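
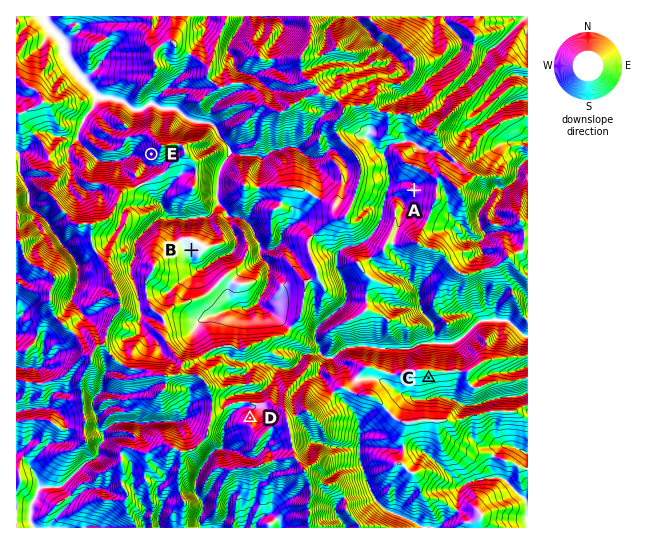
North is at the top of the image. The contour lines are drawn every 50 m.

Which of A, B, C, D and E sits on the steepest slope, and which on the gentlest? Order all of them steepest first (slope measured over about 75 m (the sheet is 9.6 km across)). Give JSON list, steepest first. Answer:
["E", "C", "D", "A", "B"]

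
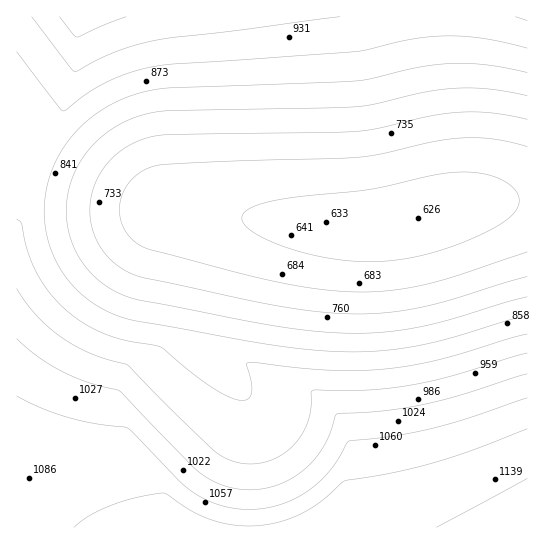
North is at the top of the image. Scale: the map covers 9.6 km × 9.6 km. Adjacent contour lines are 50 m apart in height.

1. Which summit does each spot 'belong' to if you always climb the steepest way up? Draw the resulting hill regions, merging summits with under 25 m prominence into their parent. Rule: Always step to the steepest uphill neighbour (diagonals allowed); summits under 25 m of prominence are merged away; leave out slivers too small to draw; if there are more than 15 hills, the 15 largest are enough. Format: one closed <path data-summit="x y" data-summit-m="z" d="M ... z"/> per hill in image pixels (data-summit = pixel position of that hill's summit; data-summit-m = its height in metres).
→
<path data-summit="527 527" data-summit-m="1174" d="M17 120l0 408 511-1-1-327-56 4-64 17-33 6-65-2-139-16-29-9-94-45-7-5z"/><path data-summit="75 17" data-summit-m="1027" d="M441 16l-424 0-1 103 25 32 62 32 59 25 165 19 47 0 33-6 35-9 10-7 3-7 0-32-11-87z"/><path data-summit="527 17" data-summit-m="956" d="M527 16l-86 1 3 62 11 87 0 32-6 11 30-6 49-4z"/>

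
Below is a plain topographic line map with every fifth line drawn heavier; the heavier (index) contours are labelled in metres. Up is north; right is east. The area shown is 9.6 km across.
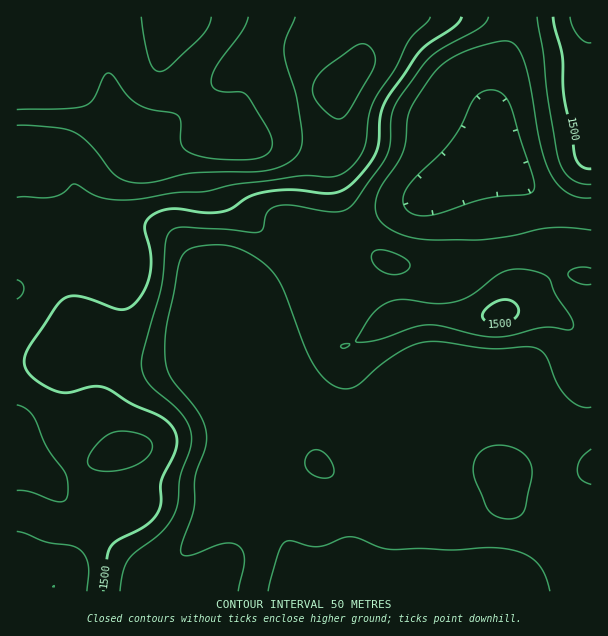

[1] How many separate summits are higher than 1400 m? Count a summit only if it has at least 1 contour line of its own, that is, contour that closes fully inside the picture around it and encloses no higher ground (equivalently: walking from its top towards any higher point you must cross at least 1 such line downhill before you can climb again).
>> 6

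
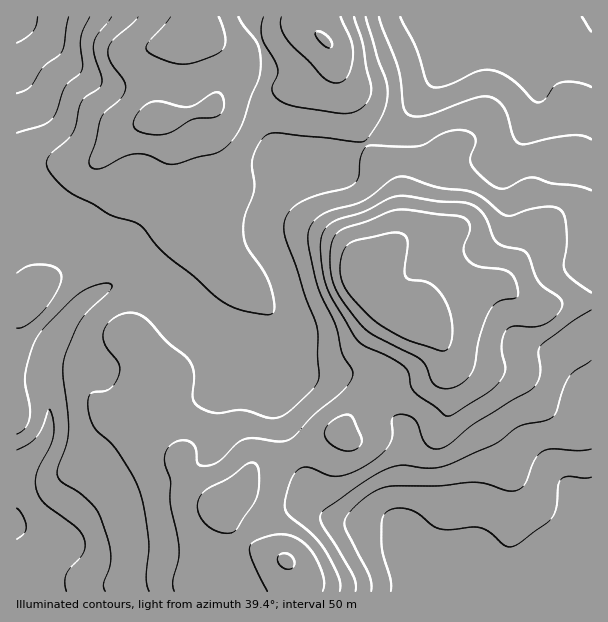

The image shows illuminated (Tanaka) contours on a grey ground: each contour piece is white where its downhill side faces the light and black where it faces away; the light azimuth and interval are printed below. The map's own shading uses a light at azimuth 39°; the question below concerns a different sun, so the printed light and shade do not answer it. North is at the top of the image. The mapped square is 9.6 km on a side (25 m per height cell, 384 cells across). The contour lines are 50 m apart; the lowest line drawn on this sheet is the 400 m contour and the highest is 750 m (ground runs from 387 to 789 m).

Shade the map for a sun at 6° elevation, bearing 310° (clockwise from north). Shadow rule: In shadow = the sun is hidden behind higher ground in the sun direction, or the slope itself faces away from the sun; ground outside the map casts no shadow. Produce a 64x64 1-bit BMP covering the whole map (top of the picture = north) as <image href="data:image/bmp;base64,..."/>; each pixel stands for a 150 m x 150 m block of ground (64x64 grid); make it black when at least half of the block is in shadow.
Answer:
<image width="64" height="64" href="data:image/bmp;base64,Qk0+AgAAAAAAAD4AAAAoAAAAQAAAAEAAAAABAAEAAAAAAAACAAATCwAAEwsAAAIAAAAAAAAA////AAAAAAAAAAAAf4AAAAAAAAA6AAAAAAAAAAAAAAAAAAAAAAAAAAAAAAAAAAAAAAAAAABAAAAAAAAAA/gAAAAAAOAP/gAAAAAB8D//AAAAAAD4P/8AAAAAAHgf/gAAAAAAEB//8AAAAAAQD//4CAAAAAAH8/h8AAAAAAfz/HjgAAAAA+H++fAAAAAAwf/w8AAAAAAA/+DwAAAAAAD/wHAAAAAAAH/AcAAAAAAAf8BgAAAAAAB/0GAAAAAAAP/4cAAAAAAA+DBwAAAAAABwAPAAAAAAAAADeAAAAAAADA98AAAAAAAPP3wAAAAAAA9/fgAAAAAADn9+AAAAAAAEP38AAAAAAAAOHwAAAAAAAAAPAAAAAAAAAAcAAAAAAAAAAAAAAAAAAAAAAAAAAAAAAAAAAAAAAAAAAAAAAAAAAAAAAAAAAAAQAAAAAAAAABAAAAAAAAAAAAAAAAAAAAAAAAAAAAAAAAAAAAAAAAAAAAAAAAAAAAAAAAAAAAAAAAAAAAAAAAAAAAAAAADwAAAAAAAAAfAAAAAAAAAB8AAAAAAAAAHwAeAAAAAAAeAD+AAAAAAAwAP8AAAAAADAA/wAAAAAAAAB/AAAAAAAAAP4AAAAAAAAD/gAAAAAAAAP8AAAAAAAAA/gAAAAAAAAD+AAAAAAAAAHwAAAAAAAAAeAAAAAAAAAD4AAAA=="/>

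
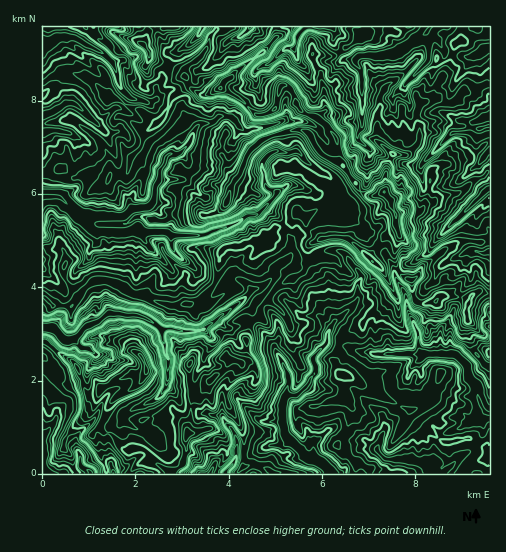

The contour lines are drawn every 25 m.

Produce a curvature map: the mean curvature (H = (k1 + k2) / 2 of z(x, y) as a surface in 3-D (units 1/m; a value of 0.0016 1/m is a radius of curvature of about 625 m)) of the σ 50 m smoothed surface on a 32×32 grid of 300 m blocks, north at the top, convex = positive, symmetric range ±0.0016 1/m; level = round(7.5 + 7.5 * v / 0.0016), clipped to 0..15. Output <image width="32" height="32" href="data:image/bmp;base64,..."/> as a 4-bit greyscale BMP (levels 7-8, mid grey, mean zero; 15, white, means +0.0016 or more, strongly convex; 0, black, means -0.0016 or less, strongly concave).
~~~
<image width="32" height="32" href="data:image/bmp;base64,Qk12AgAAAAAAAHYAAAAoAAAAIAAAACAAAAABAAQAAAAAAAACAAATCwAAEwsAABAAAAAAAAAAAAAAABEREQAiIiIAMzMzAERERABVVVUAZmZmAHd3dwCIiIgAmZmZAKqqqgC7u7sAzMzMAN3d3QDu7u4A////AHaDtKmrd2Hauqg2vIh1dqhfKImpVMVVpIhFq4RkZ3dpXF+JlmbYh7iClJpnXHiJuDa1pniHu8HWg6pHmUqGhld0WpRXqYNPKHTah5domIaWd0x7hBepdmpySJpomImIZnepuas2mplOdLSZmIZomVaD9GhvRuOIvXHwmomsWewcbpEGzSnVvKYnkchjIlIgiPAc+7oPqzjWOagpiXp8dpsIgIm1ABCYlnybKbhtC1fp1sYQAbu8QqpbVnR5fQmy1cfIa924qag5pJV4Rmya59iGi6x5V1eYZYqHaEbC4nlZXCqXeaeCtYlYmFwn9ZtYiIuzmIdkV8Z5dXiTf0gmtEashXeU87rOuqaMmcV91H2bvFWIRDRTAKq3Z3dlX2YVh8Y1NHu5n/kAeah3aX9ok2lUiotVVoOPnBynh0q6Sbk2d2q3a0pqjIYxR4Tl+KVW1JmHmJsbdVnB67Y7g9VKmDx5aIWpNXel8XdXzJKZkMqii1aKaZc4o79HLWoVxZkLelN7RYqIZpsQjtbaGniKlGlso3p5tnYjb5Btpjt4dnRjozi5Y2hZR/PF4bZHmXqbiIh4o5tnqvl0z3O4KNGolamambNsSpWPc5lIe1udCcaIaIlTP2a5JukMHHQWROOIR1hyZs5EHlVrwE5MqHRWa5SFequ7rbHJJb0HVrp6hYiK"/>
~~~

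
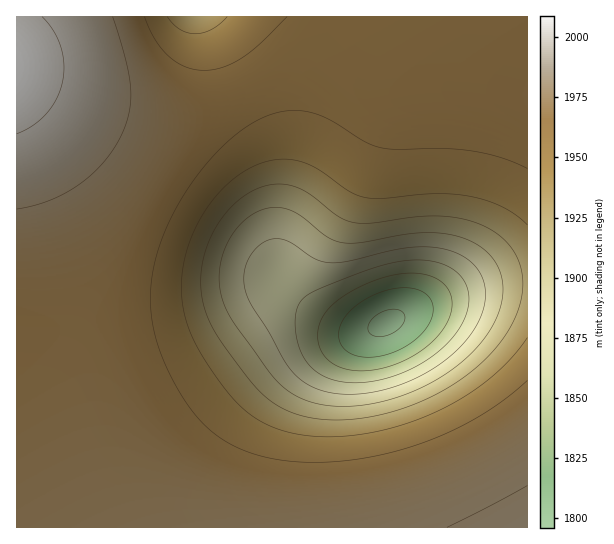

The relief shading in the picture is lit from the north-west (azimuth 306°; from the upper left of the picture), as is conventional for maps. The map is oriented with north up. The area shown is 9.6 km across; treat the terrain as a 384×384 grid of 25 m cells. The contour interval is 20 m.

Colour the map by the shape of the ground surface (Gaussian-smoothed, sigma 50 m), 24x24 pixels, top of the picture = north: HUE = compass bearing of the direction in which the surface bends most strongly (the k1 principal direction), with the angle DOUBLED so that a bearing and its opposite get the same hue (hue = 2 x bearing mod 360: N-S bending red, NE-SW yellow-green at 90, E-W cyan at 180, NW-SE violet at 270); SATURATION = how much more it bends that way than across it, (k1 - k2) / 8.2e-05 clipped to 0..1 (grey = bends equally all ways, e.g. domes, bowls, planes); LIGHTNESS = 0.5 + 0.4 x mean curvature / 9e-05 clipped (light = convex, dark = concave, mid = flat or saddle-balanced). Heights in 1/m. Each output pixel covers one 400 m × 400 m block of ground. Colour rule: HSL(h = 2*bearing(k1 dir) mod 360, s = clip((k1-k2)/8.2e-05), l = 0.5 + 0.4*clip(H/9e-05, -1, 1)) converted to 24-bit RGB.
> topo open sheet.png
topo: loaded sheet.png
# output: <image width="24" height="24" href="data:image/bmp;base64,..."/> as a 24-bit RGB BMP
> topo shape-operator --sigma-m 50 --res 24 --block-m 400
<image width="24" height="24" href="data:image/bmp;base64,Qk32BgAAAAAAADYAAAAoAAAAGAAAABgAAAABABgAAAAAAMAGAAATCwAAEwsAAAAAAAAAAAAAf4B/f4B/f4B/f4CAf4GAfoKBfYODfIWFe4WIeoSLeIKNd3+QdnuSdniTd3aTenaTfXeRgHiPgnmNg3qKg3uIg3yGg32Egn6Df4B/f4B/f4B/f4F/foJ/fYSAe4aCeYqHd46OdI2UcYqZb4OfbXujbHKmbmyndW2mfG6jgXCfhXKbh3SWiHeRiHmNh3uJhXyGgIB/f4B/f4B/f4F+fYN+e4Z+eYqAdZCFcJePa5+fZ5yoY5GxYIK5XnG/Xl/Cbl/CfGG/hmS5jWeykWuqk2+hknOakHaTjXmNgIB/gIB/gIF/f4J+foR8eol6dY95b5d9aKGHYK2YWLiyUrHETprPTHzYTV3eXk/helLfj1XanVnRpF7FpmS5pWmsoG+hmHOWgIB/gIB/gIF+gIN9gIZ7fIx4dJRyap9yYat5VbmGSMabPNO+M87fMaLoNW7vOzz1bkD3lkb2sUvvwFDkxVbVw13FtWWvp2udgIB/gIF+gYF+gYR9goh6f5B2dptvZ6hqXbRwUr91Qct6KtmGF+OmD+jdDq3uGljyQif3jzH+wzr/4kH67kju3lDOy1m0uWKggIF+gIF+gYJ9g4R8hIp5gpV0d6RsZLJmXrpxWb11T79oNMlNGcpDCMJUBrV6E6etJVWzZCXSxiXv/C32+zfY8EG930ynzFeWgIF9gIF9gYJ8g4V7ho53hZ1weLBmXb9dWcJ0YLaCaqRxgqtUbbQsLKYLAIMGAGscEWI2MmRfhz97zCWI8SCH9S2C6jx82Up2gYJ7gIJ7gYN7hId6ipF1jaZrgb9dXc5QSslkWK6Eco2DrlhPyWwktaULR3wADT8AAjMABzEDMU4Ve10juD0c6SET7Com4Dw7gYN5gIN5gIR5hIh4jpVym69ml81UcdtCNsw5TplsfWB8sDZd8gIV6C4Ar28AQl4ADTMABzMADDMAK1QBfYsIvpQM4IQS4ngngYV2f4V2f4V3g4l2kpZxrLViutdOnuQ4WMExSX1SZVFdizVZ4AND/wYk+BMArVIIOVURBDIBATMACkAAKnAAaaYAtMwI3M4YgYdzfod0fYd0gIl1k5VwtbBi3NZN3Oo2i7gzSWhMXkNcaz5WoSJm/wNL/ytL/xItlDpCLWFFC2EtAGgXAH4EHqIAUMYCh9QTgYpwfIlxeolyfIlzjpJxsKBl2rRQ7r86waozSGRPPDdkakN0cC9/1BZw/zZh/0l64UGnYj6uJXafD6GJBK1aAb0xCMwOONIXgIxueoxvdotwdopxhI5zpJRr0JVY7o1D2W4xc0xPM0pgST5nUy53lz6J4Ehh9GKE6GTBnEreKDHfGX/ZFMnUEtSgGNVuI9JLf45ueI5uco1ucIxveItzlo9zvYFi5WlN6jo5qT1rQDtvM0FkMzdwT1WAp4Fxzn9/1H66q2LcXkPkMlPlK4viKsLdLta+OMySfpBwdo9vb49vb450cYx3g4t4pHpvz1pe6kZt4DCZhTGqKi2NKFGPOYqgZayGqrGLt4+so3HJdlbWSkzaRW7XRpLRSbHJTr+4fpB0dZBycJB1b496cI1+dol/jnx7sml811SO6D+6vSfiQx/KHk/BKJ/ITsSte7OQkZajk3qzfGTBYVrGV2fFWH7AWpK6XqKyfo96d5B6dJB+cZCCb5CHcY2KeYOJl3WPuWOd1VHDwD7hay3iJD7fL5LYTcbJbbShhJ+ghH2ifW6sb2exZWmxZXeuZ4Sqao6kgY6CfY+EeJCHdJGLcJKPbZCTb4WSdXOTm22itmC5rVTJgEnQREXPSX7JWKa8bKqofJeZfHyWfXWbd3Ceb2+fb3adcH6bcoSXho6KgY+MfJCPd5GScZKUapOaZIifZHGgfGeimGaom2Ovhl+0ZV20X3WwZ46ncpWbe4uRfH6NfnmPe3eReHaRdnmRd32PeICOiYyOhY2Pf4yQeo2ScpeXZqGjVpWxTmq5bFO3mF+vn2imjW2eeG6bb3WZc4GUeIaOfISJfX6GfnyHfnuIfHuIe3uIe32IfH+HiouOhomPgoePfoyQdpqQYLCcQrbIKmbYWTDXs0nKtWCjnHCRh3eOeXiKen6IfICGfoCEfn6Df36Df36Dfn2EfX2EfX6Dfn+DiouOiIeOhYOOhIyNeJ58W758KdzEB3TjMAbp2Cjo002Wr2Z7kHd/g32FfX2Dfn+Cfn+Bf3+Bf3+Bf3+Bf3+Bf3+Bf3+Bf3+BjImNjIWOjIKOj4iEkqh0aM1UGuJ9AIC6CQCz5wnr7Tpyy1lannRwhnx9gH6Bf36Af3+Af3+Af3+Af3+Af3+Af3+Af3+Af3+A"/>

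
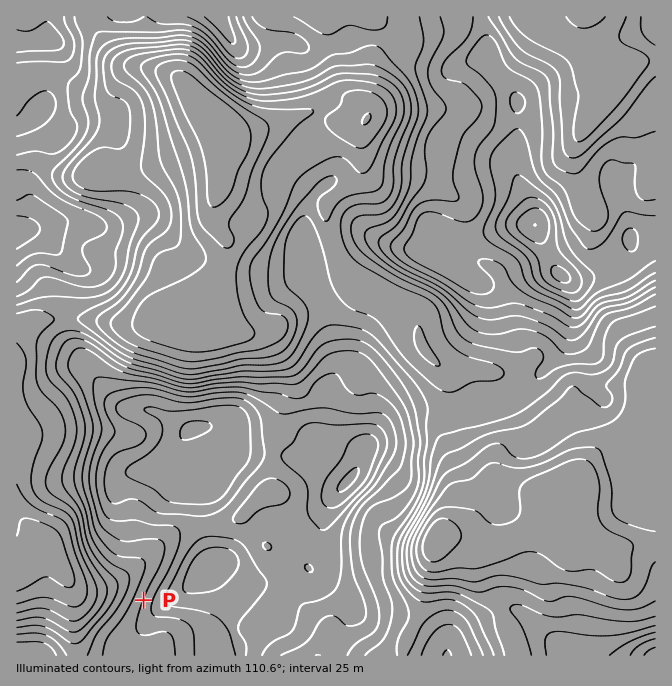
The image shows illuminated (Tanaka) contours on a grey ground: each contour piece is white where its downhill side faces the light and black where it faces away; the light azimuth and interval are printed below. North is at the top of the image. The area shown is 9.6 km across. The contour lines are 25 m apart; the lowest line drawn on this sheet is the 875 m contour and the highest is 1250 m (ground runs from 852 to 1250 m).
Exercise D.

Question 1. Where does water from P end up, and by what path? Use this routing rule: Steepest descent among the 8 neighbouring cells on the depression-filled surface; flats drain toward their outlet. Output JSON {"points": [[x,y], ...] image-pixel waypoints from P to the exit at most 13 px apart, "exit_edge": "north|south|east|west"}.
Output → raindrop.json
{"points": [[144, 600], [130, 592], [117, 592], [104, 592], [90, 592], [77, 588], [65, 575], [58, 562], [48, 550], [35, 554], [24, 567], [17, 574]], "exit_edge": "west"}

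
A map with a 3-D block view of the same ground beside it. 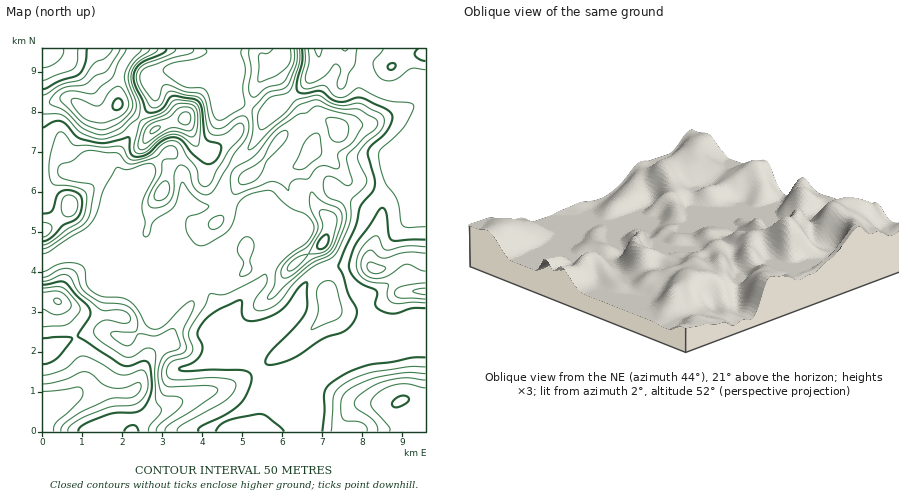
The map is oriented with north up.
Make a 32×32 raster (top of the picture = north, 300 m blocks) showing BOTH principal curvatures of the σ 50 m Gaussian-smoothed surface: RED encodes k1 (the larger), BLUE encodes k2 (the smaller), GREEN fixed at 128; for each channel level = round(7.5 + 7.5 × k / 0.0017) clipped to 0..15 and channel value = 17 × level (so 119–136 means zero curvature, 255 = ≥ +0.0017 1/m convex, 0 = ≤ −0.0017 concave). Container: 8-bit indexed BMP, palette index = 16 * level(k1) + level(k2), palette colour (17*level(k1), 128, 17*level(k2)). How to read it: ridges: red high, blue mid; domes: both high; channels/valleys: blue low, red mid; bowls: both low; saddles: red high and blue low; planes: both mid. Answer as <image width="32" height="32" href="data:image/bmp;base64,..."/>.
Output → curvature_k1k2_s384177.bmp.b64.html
<image width="32" height="32" href="data:image/bmp;base64,Qk02CAAAAAAAADYEAAAoAAAAIAAAACAAAAABAAgAAAAAAAAEAAATCwAAEwsAAAABAAAAAAAAAIAAABGAAAAigAAAM4AAAESAAABVgAAAZoAAAHeAAACIgAAAmYAAAKqAAAC7gAAAzIAAAN2AAADugAAA/4AAAACAEQARgBEAIoARADOAEQBEgBEAVYARAGaAEQB3gBEAiIARAJmAEQCqgBEAu4ARAMyAEQDdgBEA7oARAP+AEQAAgCIAEYAiACKAIgAzgCIARIAiAFWAIgBmgCIAd4AiAIiAIgCZgCIAqoAiALuAIgDMgCIA3YAiAO6AIgD/gCIAAIAzABGAMwAigDMAM4AzAESAMwBVgDMAZoAzAHeAMwCIgDMAmYAzAKqAMwC7gDMAzIAzAN2AMwDugDMA/4AzAACARAARgEQAIoBEADOARABEgEQAVYBEAGaARAB3gEQAiIBEAJmARACqgEQAu4BEAMyARADdgEQA7oBEAP+ARAAAgFUAEYBVACKAVQAzgFUARIBVAFWAVQBmgFUAd4BVAIiAVQCZgFUAqoBVALuAVQDMgFUA3YBVAO6AVQD/gFUAAIBmABGAZgAigGYAM4BmAESAZgBVgGYAZoBmAHeAZgCIgGYAmYBmAKqAZgC7gGYAzIBmAN2AZgDugGYA/4BmAACAdwARgHcAIoB3ADOAdwBEgHcAVYB3AGaAdwB3gHcAiIB3AJmAdwCqgHcAu4B3AMyAdwDdgHcA7oB3AP+AdwAAgIgAEYCIACKAiAAzgIgARICIAFWAiABmgIgAd4CIAIiAiACZgIgAqoCIALuAiADMgIgA3YCIAO6AiAD/gIgAAICZABGAmQAigJkAM4CZAESAmQBVgJkAZoCZAHeAmQCIgJkAmYCZAKqAmQC7gJkAzICZAN2AmQDugJkA/4CZAACAqgARgKoAIoCqADOAqgBEgKoAVYCqAGaAqgB3gKoAiICqAJmAqgCqgKoAu4CqAMyAqgDdgKoA7oCqAP+AqgAAgLsAEYC7ACKAuwAzgLsARIC7AFWAuwBmgLsAd4C7AIiAuwCZgLsAqoC7ALuAuwDMgLsA3YC7AO6AuwD/gLsAAIDMABGAzAAigMwAM4DMAESAzABVgMwAZoDMAHeAzACIgMwAmYDMAKqAzAC7gMwAzIDMAN2AzADugMwA/4DMAACA3QARgN0AIoDdADOA3QBEgN0AVYDdAGaA3QB3gN0AiIDdAJmA3QCqgN0Au4DdAMyA3QDdgN0A7oDdAP+A3QAAgO4AEYDuACKA7gAzgO4ARIDuAFWA7gBmgO4Ad4DuAIiA7gCZgO4AqoDuALuA7gDMgO4A3YDuAO6A7gD/gO4AAID/ABGA/wAigP8AM4D/AESA/wBVgP8AZoD/AHeA/wCIgP8AmYD/AKqA/wC7gP8AzID/AN2A/wDugP8A/4D/AKaTYmJ1d4anpYNzc3N0hpeIh4eHh4d3dKaFZGSUlYZ3l6inloVzc4OWuLenl4aFhIaHh4eHh3d0l6eWl6iYh3W4uKent7e3uKWTtre3p5iGhYeHd4eHh4SYqbe4qJiop4eXp6iXp7fI2qOUqLfIyLiXhoeHh4eHhKeYl5eouLmmdneHqIeHlqf5hWF1hZaXp7eGh4eHd4eHhIWHl5eYmId1doeXiIiGhue1UmGChIR1hYeHhoaHh4eHhoSDc3OFhnd1h6eXiHZlttW0x8WFh4d3d4a3t4WGd3d3d4d3doWFhnaFpoZ1dHWnturYhIWHh4d3h4WnyIV1d4d3h4d3d3eHhpaVdGOEpLRzx8VkdXeHh4eHd3WWx5eGhYeHd3d3h5aXl5i2xunqg2OD96d0dneGpYSFh3WXp5iXhoeGhnd3ptrn17WmuKaCd4Wl2KaFhYS32JaDdoWnqJeGhqalcoH32pd1ZHSUg4eHh4W2pZaXdIK36IR0lrmodId0lPn4+HTWtnRkdoaHd4eHh4eGpsfHhHLV1XCSqKeEkaShkJKiY7fHtpaHh4eHh4eHd3d3dbe5k7T5xnCAlILH+/i1crWQgYOUhoeHh4eHd4eGhXaGl6Z1gbT49KOhgbfXhOfm6MVxc3eHh3eGlYZ3hZanhIWYuYWHgoD1/aWAlNeEhZeH+7aEgYaHd4TZlHeVmKenlJanhYeHdWD214KCtqd0dYW307i3kod3dbaldJWop8mnlYWHh4ZzYvbppYOFt3Z2hnS2/KaVhIeExraVk4WElcd0dneElKbV6MmldIW4hod3dcf7xoZ1d4az+diCg7WTtbRic4XIlraEg6OGhJeFh3e1tJW1xoaGd4DI+YCm2pWD6LiVlaZ1tnR0uKinhYaHd7djc3WWp5WCYYL1cYXHppG42Kemt6aVc6a2l5d0d4eHt4WWdHaUgvWBsLejhre4g4Kmx4WV16elx3WGhnV3d3enhbaDcpSC9vqRUGLW19mmgnDWx3OVyZaklYRkdIeHh6djlKWop6OQ+OZicvWypebZkJL5toO3lbi5poaEhYeHlWOFqLm5p4DT+vT3+ZNhlvqlcKX3lYaWuLi26beFhneWc6b518bZtbByxOv8lWGCxcRycZPHp9jXx7inx7aWh+Xm+LiEp+vZo1C15+jTg3dz9XNzgLbJtmOEt3aFhpeXg8m5pYWX96ZxcvWDgLGGh4P5tZbToITUU3SldISFdodzgnSUp4X1kkCUpHN2h4eHc7fYyNhyULWlhaeEp5Z0dYWEY4WmhPjUQYFhc4SHh4dzpqem+aaAdLiElpa5uJWWqZaFhrdzpff39/b298W3trPIl5f6p4CFp3OohoaXprg="/>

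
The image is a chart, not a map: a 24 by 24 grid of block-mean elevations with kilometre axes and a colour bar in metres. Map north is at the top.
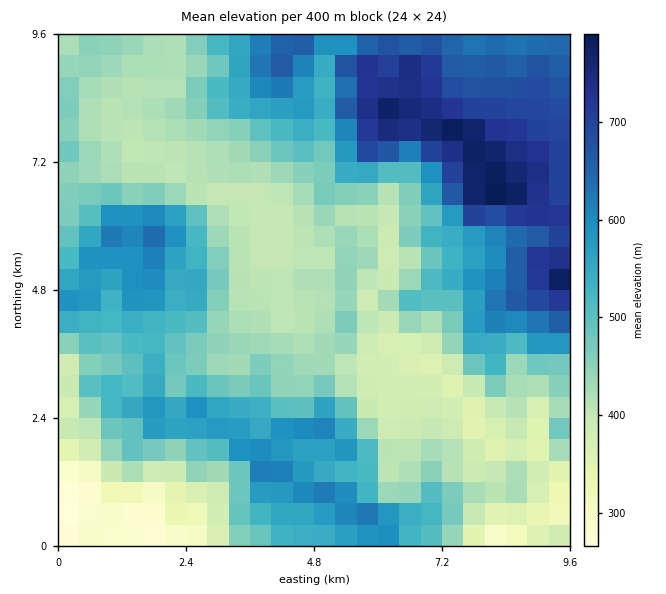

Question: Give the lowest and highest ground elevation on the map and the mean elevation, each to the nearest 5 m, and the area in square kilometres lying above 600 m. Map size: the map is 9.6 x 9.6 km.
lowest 245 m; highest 805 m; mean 505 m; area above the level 20.7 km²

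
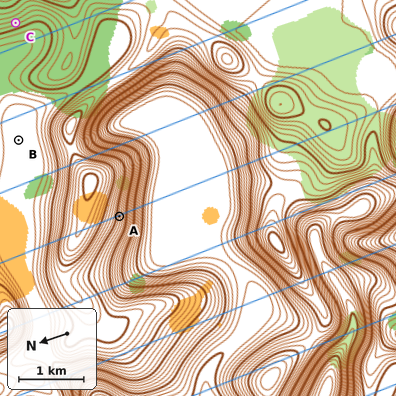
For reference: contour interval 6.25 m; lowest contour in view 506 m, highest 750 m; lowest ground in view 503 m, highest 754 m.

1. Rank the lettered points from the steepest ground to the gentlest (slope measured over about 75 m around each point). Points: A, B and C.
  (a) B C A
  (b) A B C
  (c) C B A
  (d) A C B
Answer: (d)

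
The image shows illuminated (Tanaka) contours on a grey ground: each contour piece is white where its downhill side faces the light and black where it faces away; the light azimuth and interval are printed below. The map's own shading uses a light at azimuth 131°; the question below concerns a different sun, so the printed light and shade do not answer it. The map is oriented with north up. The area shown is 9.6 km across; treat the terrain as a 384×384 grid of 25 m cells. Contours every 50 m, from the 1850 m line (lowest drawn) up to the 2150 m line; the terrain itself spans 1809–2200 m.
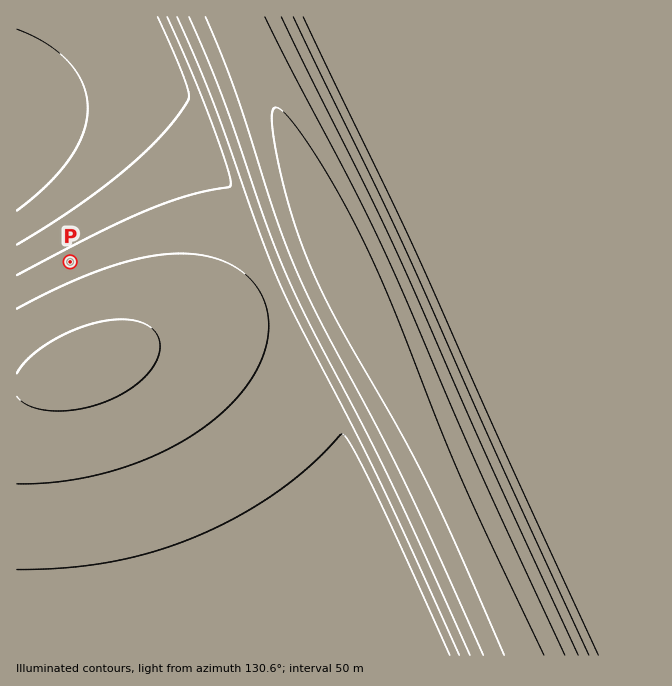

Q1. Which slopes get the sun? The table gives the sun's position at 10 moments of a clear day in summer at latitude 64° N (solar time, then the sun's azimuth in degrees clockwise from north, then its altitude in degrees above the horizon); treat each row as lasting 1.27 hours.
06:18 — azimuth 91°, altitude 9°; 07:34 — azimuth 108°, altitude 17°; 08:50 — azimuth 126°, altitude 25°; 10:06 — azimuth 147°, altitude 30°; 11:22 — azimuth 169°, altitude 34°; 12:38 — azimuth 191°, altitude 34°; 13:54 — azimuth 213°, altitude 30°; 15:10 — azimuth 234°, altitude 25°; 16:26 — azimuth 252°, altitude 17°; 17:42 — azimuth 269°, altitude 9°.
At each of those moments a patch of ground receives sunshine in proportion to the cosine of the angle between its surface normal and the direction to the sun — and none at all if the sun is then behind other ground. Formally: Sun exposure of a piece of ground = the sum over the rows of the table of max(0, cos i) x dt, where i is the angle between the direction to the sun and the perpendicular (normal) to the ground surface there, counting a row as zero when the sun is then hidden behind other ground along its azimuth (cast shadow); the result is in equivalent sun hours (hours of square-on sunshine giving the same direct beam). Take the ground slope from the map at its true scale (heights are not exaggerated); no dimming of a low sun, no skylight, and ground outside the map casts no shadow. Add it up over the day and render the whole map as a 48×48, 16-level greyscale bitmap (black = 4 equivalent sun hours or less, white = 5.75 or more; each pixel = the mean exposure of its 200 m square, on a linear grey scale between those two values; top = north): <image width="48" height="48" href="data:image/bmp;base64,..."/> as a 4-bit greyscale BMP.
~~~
<image width="48" height="48" href="data:image/bmp;base64,Qk32BAAAAAAAAHYAAAAoAAAAMAAAADAAAAABAAQAAAAAAIAEAAATCwAAEwsAABAAAAAAAAAAAAAAABEREQAiIiIAMzMzAERERABVVVUAZmZmAHd3dwCIiIgAmZmZAKqqqgC7u7sAzMzMAN3d3QDu7u4A////AGZmZnd3d3d3iIiIiIiIiIgRI0Rqve2IiGZmZ3d3d3d3iIiIiIiIiIUBJEV7zvqIiGZmd3d3d3d3iIiIiIiIiIIBNEWb3tiIiGZnd3d3d3d3iIiIiIiIiGASREes36iIiGZnd3d3d3d3eIiIiIiIiCATRFm97oiIiGZmd3d3d3d3d3iIiIiIhgEkRGrN64iIiGZmZ3d3d3d3d3eIiIiIgwEkRYve6IiIiGZmZmZ3d3d3d3d3iIiIcBE0RqzeuIiIiGZmZmZmd3d3d3d3eIiIMBJEWLzumIiIiGZmZmZmZnd3d3d3d4iHABNEas3siIiIiGZmZmZmZmZ3d3d3d3iEASRFi87piIiIiFVVVWZmZmZmd3d3d3dxATRGq97YiIiIiFVVVVVWZmZmZ3d3d3dQEkRHrO6oiIiIiFVVVVVVZmZmZnd3d3cQE0NZve2IiIiIiFVVVVVVVWZmZmd3d3UAEzR6zeqIiIiIiFVVVVVVVWZmZmd3d3EBJDWb3tiIiIiIiGVVVVVVVWZmZmZ3d1ABM0es3riIiIiIiGZmVVVVVmZmZmZ3dyACQ1m87oiIiIiIiGZmZmZmZmZmZmZ3dgATNHrN64iIiIiIiHd3ZmZmZmZmZmd3cwAjNZvO6YiIiIiIiIh3d3dmZmZmZ3d3YAEzR6veyIiIiIiIiJiIh3d3d3d3d3d3MAIzWKzumIiIiIiIiJmZiIiHd3d3d3d3ABMzeb3siIiIiIiIiKqpmZiIiIh3d3d0ACM1is3piIiIiIiIiLuqqpmZmIiIiIhxATM3m97YiIiIiIiIiMu7uqqpmZmIiIhgEjNYrN6oiIiIiIiIiMzMu7qqqZmZmIggEzR5ve2IiIiIiIiIiNzMzLu6qqmZmZcBJDWKzeuIiIiIiIiIiN3czMu7uqqpmZQSNEar3uiIiIiIiIiIiN3dzMy7u6qqqYETQ1is37iIiIiIiIiIiN3dzMzLu7qqqlEkRGq97piIiIiIiIiIiN3dzMzLu7uqqSI1RYvO/IiIiIiIiIiIiMzMzMzLu7uqpiJFRqve+YiIiIiIiIiIiMzMzMy7u7uqoyNVV7zv2IiIiIiIiIiIiLu7u7u7u7qqcjRUab3vqIiIiIiIiIiIiLu7u7u7uqqqMjVVas7+iIiIiIiIiIiIiKqqqqqqqqqoIzVWi977iIiIiIiIiIiIiJmZqqqqqqqkI0ZWrN/piIiIiIiIiIiIiIiZmZmZmZmCI1VXve+4iIiIiIiIiIiIiIiIiZmZmZlCJFVpze6YiIiIiIiIiIiIiHd4iIiJmZgSNFVqzvyIiIiIiIiIiIiIiGd3eIiIiIQSNVWL3vmIiIiIiIiIiIiIiGZ3d3iIiHESNUas78iIiIiIiIiIiIiIiGZmd3d4iEESRFe975iIiIiIiIiIiIiIiGZmZ3d3hxEjVGnN7YiIiIiIiIiIiIiIiGZmZ3d3dQEkRWvO+oiIiIiIiIiIiIiIiGZmZnd3cQElRYve2IiIiIiIiIiIiIiIiGZmZnd3UBI0RqzvqIiIiIiIiIiIiIiIiA=="/>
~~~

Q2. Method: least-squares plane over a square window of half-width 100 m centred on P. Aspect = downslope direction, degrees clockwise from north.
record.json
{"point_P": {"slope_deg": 6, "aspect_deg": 154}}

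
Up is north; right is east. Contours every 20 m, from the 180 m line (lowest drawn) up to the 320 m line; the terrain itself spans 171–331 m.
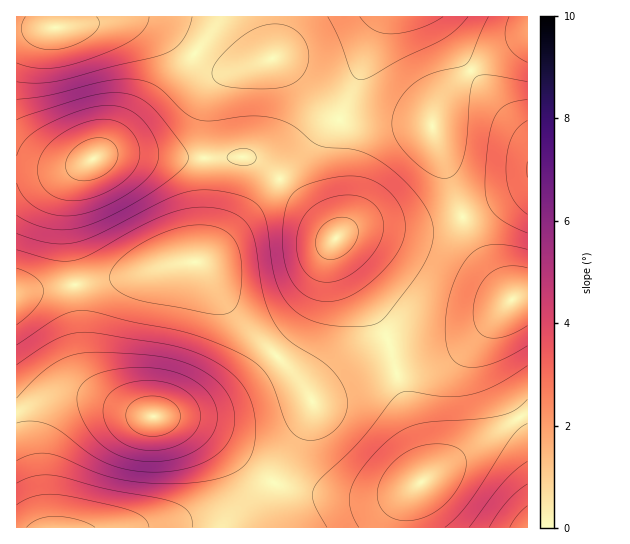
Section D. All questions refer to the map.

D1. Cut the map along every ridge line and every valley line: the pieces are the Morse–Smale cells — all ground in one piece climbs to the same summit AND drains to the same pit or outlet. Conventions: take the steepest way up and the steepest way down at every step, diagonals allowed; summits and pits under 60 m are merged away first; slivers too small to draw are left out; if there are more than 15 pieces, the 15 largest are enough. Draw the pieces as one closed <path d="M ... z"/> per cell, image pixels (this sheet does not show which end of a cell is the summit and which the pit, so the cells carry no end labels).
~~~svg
<path d="M527 16l-253 0-1 41-4 3-32 9-15 0-13-5-39-31-27-13-21-1-64 9-41 0-1 141 45 0 22-5 22-9 41 0 53 4 50-2 18 11 53 51 16 19 0 12 9 20 39 60 7 17 8 35 21 63 5 24 0 11 62-43 41-24 0-116-17 2-38-57-12-27-29-88 1-10 6-12 22-26 28-22 39-20z"/><path d="M146 155l-41 0-36 13-53 2 0 123 95-13 70-17 18 0 34 50 59 58 16 22 5 12-13 30-27 48-6 26 1 18 134 1 6-30 17-23-1-14-25-79-11-43-12-22-31-47-9-20 0-12-62-65-21-14-54 0z"/><path d="M195 261l-28 4-56 15-95 14 1 234 251-1-1-18 6-26 27-48 13-30-14-26-59-58-12-15-24-39z"/><path d="M527 37l-38 20-28 22-22 26-7 17 3 16 33 93 15 27 28 41 17-4z"/><path d="M527 413l-40 24-70 48-8 10-4 11-2 21 124 1z"/><path d="M273 16l-256 0-1 11 42 1 64-9 21 1 27 13 39 31 13 5 15 0 32-9 4-3 2-23z"/>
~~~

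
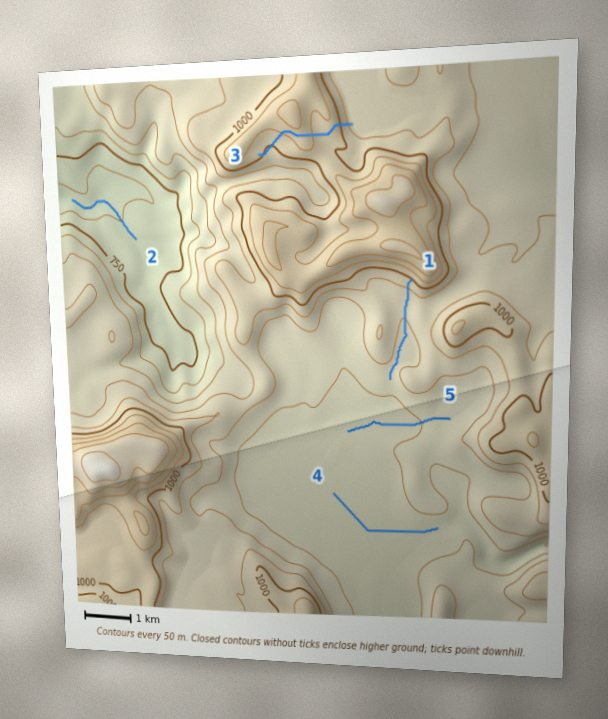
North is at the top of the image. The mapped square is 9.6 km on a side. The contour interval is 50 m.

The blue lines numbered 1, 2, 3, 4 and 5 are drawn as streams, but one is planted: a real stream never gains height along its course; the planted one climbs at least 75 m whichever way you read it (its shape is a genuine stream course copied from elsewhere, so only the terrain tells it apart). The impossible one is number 3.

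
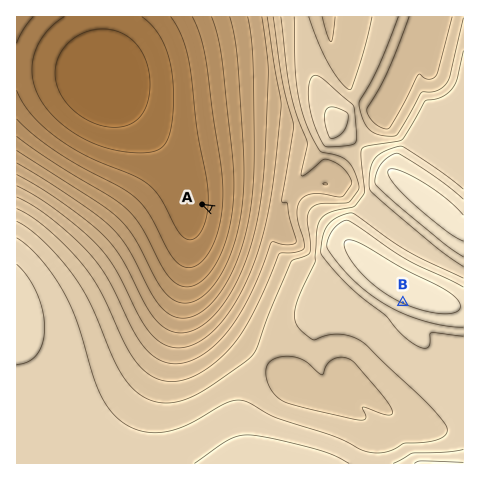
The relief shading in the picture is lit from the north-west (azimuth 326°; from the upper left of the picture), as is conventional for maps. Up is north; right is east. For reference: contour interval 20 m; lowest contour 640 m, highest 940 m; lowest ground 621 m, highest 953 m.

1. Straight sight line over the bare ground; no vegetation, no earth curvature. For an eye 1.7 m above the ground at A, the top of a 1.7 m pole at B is out of sight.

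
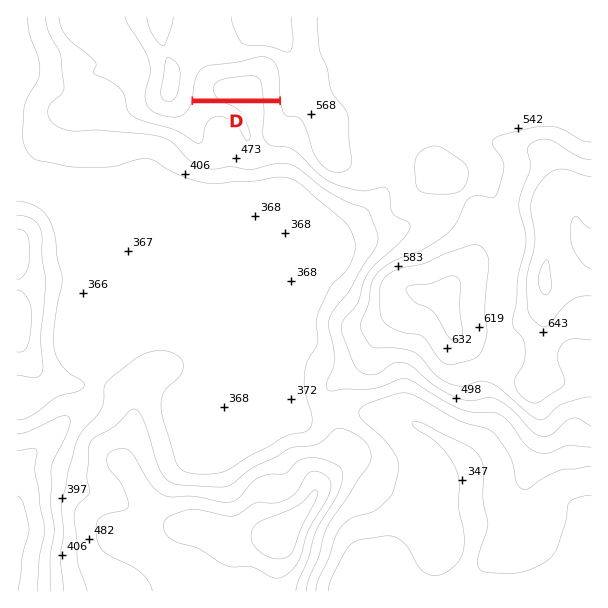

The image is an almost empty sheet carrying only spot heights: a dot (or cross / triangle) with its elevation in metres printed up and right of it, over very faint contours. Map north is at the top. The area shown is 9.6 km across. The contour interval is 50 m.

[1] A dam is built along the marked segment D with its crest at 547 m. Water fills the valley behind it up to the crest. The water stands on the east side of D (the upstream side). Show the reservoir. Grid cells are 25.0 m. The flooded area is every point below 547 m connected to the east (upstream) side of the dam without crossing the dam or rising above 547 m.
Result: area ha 80.9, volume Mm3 26.72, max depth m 49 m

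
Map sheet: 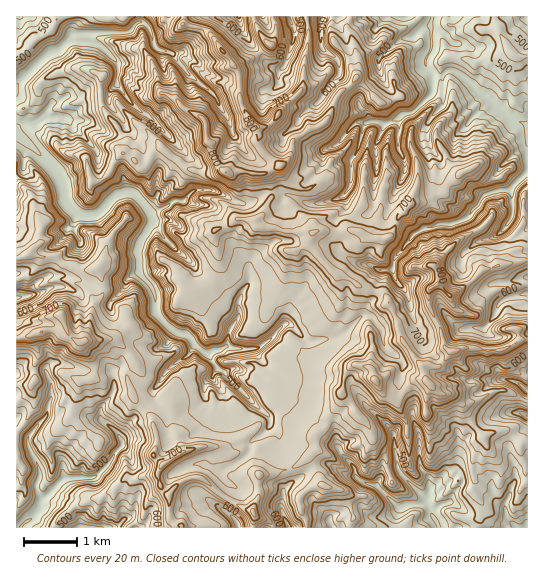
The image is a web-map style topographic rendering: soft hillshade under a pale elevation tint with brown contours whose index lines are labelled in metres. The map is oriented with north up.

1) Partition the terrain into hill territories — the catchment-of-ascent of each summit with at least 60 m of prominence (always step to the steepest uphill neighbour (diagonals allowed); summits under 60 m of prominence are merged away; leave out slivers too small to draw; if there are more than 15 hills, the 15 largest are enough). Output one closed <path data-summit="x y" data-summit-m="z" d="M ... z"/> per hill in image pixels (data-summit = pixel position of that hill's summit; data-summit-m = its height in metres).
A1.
<path data-summit="226 171" data-summit-m="840" d="M431 16l-141 0 5 18-7 24-7 11-8-1-8-6-21-29-6-17-97 0-1 6-5 2-6 8-56 3-2 4-12 10-10 4-7 6-26 27 0 211 13-1 9-15 13-6 12-16 17-14 0-6-5-8 2-18 9 3 15-3 21 22 17 8-2 7 2 21 14 19 3 23 15 16 15 6 9 10-9 12-19 13-14 20 2 9 15 16 21-3 10-7 5-9 7 3 7-6 0-6-7-8 0-5 4-5 8 3 7 10 37 35 2 9 8 8 1 12 12 32 0 4-9 9-2 11 0 9 8 17 239-1-1-138-16-9-8-1-2 2 2 20 6 10-23 9-17 14-9 13-5 23-9 3-17 16-3 11-19-19-10-14-4-34-32-33-14 7-11 12-1 14-5-6-13-6-16-16-14-5-12-11-8-4-13-16-12 2-10-2 3-3-2-16-6-4 0-4 2-11 10-14 0-16 10-20-1-16-16-19-7-20-8-14-8-7-16-1-9-3 6-8 8-4 16 2 29 13 7-1 19-11 12 0 29 12 24-4 9-5 7 14 9 6 8 0 6-8 1-22 1 4 20 4-8 20 0 5 18 7 8 10 25-11 13 0 8-3 8-4 3-4 22 24-17 6-12 11-2 13 7 11 10 10 5 1 12-6 11 0 21-6 1-151-23-13-47-40-11-2-5 5-10-1-7-9 0-7 7-13z"/><path data-summit="437 285" data-summit-m="825" d="M374 185l-1 22-6 8-8 0-9-6-7-14-9 5-24 4-29-12-12 0-19 11-7 1-29-13-16-2-8 4-6 8 28 6 12 16 8 23 16 19 1 16-10 20 0 16-10 14-2 11 0 4 6 4 0 17 9 4 12-2 13 16 8 4 12 11 14 5 16 16 13 6 5 6 1-14 11-12 14-8-8-12-6-4-8 0-17-6-36 2-16-11-11-11-4-8 16-10 14-15 5 0 17 17 26-2 8-4 20 6 21-2 3 8 18 15-4 29 10 10 3 5 0 12 7 15 1 34 9 12 1 9 16-15 9-3 5-23 15-19 14-9 20-8-6-10-2-20 2-2 8 1 15 9 2 0 0-111-6-1-16 6-11 0-12 6-5-1-10-10-7-11 2-13 12-11 17-6-22-24-3 4-8 4-8 3-13 0-25 11-8-10-18-7 0-5 8-20-20-4z"/><path data-summit="62 315" data-summit-m="779" d="M101 213l-11 3-13-3-2 18 5 8 0 6-17 14-12 16-15 8-7 13-13 2 0 75 29-2 6 11 0 19-3 4-1 10-18 20-1 11 12 24-1 11 12 10 13-13 0-21 23-28 7-8 7-1 12 8 6 9 17-22 17-16 0-9 14-20 19-13 9-12-9-10-15-6-15-16-3-23-14-19-2-21 3-7-18-8z"/><path data-summit="165 463" data-summit-m="732" d="M219 369l-2 0-4 5 0 5 7 8 0 6-3 3-4 3-7-3-9 13-16 6-14-2-10-10-3-7-1 3-25 26-8 12 3 8-26 31-34 3-22 22 2 2 18 1 6 4 12 11 2 9 33 0 11-9 4 1 5 8 153 0-6-17 0-9 2-11 9-9 0-4-12-32-1-12-8-8-2-9-35-33-9-12z"/><path data-summit="375 381" data-summit-m="794" d="M290 324l-5 0-14 15-16 10 4 8 11 11 16 11 36-2 28 7 15 22 10 7 18 20 4 34 10 14 19 19 3-7 0-14-9-12-1-34-7-15 0-12-3-5-10-10 4-29-18-15-3-8-21 2-20-6-8 4-26 2z"/><path data-summit="513 54" data-summit-m="533" d="M527 16l-94 0-2 6 1 24-7 13 0 7 8 10 9 0 5-5 11 2 47 40 22 12z"/><path data-summit="125 17" data-summit-m="548" d="M139 16l-122 0-1 69 26-26 7-6 10-4 10-8 4-6 56-3 6-8 5-2z"/><path data-summit="270 45" data-summit-m="735" d="M289 16l-50 1 2 10 10 16 15 20 11 6 4 0 4-4 8-24 2-12z"/>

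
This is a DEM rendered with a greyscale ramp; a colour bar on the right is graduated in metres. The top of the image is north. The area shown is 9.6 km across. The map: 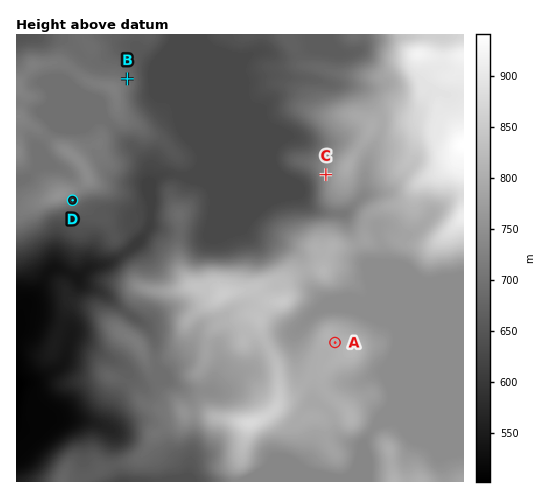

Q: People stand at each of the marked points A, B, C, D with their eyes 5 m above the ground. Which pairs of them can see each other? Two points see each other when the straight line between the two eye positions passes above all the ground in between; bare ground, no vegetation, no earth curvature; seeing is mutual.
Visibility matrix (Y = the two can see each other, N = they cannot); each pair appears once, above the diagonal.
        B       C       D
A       N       N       N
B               Y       N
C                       Y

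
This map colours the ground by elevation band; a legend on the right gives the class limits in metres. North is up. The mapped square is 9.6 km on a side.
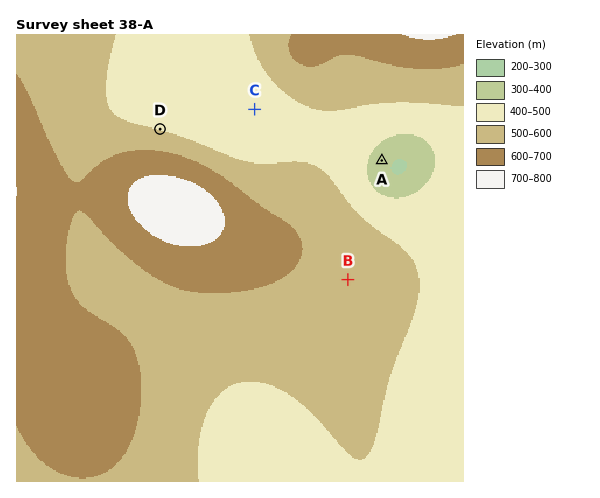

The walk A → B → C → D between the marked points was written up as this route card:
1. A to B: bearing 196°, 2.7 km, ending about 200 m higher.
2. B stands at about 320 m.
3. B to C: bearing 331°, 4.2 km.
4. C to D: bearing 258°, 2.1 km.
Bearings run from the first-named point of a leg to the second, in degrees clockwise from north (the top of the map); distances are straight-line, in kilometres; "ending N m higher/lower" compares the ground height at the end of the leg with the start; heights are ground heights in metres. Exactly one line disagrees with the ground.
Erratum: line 2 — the height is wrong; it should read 550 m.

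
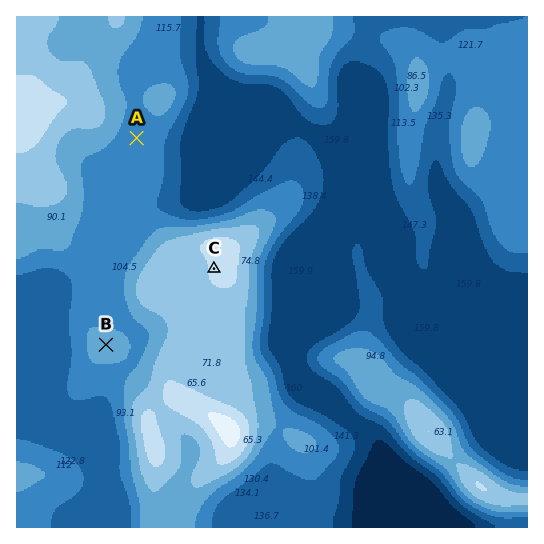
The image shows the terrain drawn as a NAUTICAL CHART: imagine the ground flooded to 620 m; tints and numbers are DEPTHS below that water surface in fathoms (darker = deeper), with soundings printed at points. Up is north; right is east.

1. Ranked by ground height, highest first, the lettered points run C B A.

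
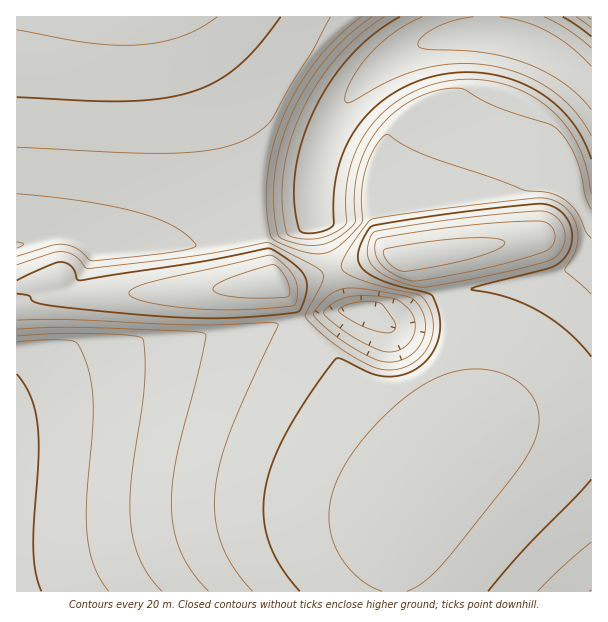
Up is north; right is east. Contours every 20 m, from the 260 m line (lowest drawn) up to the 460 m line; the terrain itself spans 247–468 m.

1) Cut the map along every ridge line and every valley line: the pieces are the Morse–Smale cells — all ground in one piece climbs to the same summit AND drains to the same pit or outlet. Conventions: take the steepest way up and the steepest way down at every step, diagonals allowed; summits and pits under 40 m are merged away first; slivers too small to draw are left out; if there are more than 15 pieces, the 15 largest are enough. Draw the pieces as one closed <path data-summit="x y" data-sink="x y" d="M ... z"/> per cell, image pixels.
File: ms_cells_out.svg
<path data-summit="414 257" data-sink="17 458" d="M300 320l-60 12-99 11-28 6-56 21-40 22-1 199 377 1 1-46 3-19 9-23 21-30-1-15-10-15-19-24-83-79z"/><path data-summit="414 257" data-sink="515 39" d="M489 34l-27 0-25 4-18 6-24 12-23 17-18 19-18 25-12 26-10 34 0 41 6 10 5 21 8 22 47-17 9 0 6 5 31-5 8 1 8 45 10 32 12 66 0 27-7 18-5 4 1 3 21-17 30-12 32-5 56 0 0-329-20-19-24-16-33-14z"/><path data-summit="135 17" data-sink="515 39" d="M486 16l-469 0-1 229 44-10 15 3 20 14 79-5 47-6 28-11 60-12 5-5 0-36 10-34 12-26 18-25 32-30 33-18 33-8 36-2z"/><path data-summit="414 257" data-sink="591 591" d="M591 416l-55 0-32 5-30 12-16 12-36 37-16 22-6 12-6 30 0 45 197 1z"/><path data-summit="414 257" data-sink="360 309" d="M434 254l-29 5-10 0-6-5-9 0-47 17 5 20 10 18-39 7-8 5 13 20 42 38 41 41 15 18 14 21 0 19 31-35 7-18 0-27-2-20-10-46-10-32z"/><path data-summit="278 281" data-sink="17 458" d="M60 277l-44 11 1 104 40-22 56-21 28-6 66-6 53-7 33-6 8-4-6-14-17-24-72 8-134 5-6-7z"/><path data-summit="278 281" data-sink="515 39" d="M314 214l-2 3-7 3-44 8-40 13-47 6-79 5-11-10-13-6-23 0-30 8-2 2 0 41 43-10 3 2 4 9 6 7 134-5 63-8 9 0 4 4 3 0 47-16-12-42z"/><path data-summit="591 17" data-sink="515 39" d="M591 16l-103 0-1 13 1 4 4 3 23 2 33 14 24 16 19 18z"/><path data-summit="278 281" data-sink="360 309" d="M332 271l-50 16 13 19 7 14 7-4 12-3 27-4-5-6z"/>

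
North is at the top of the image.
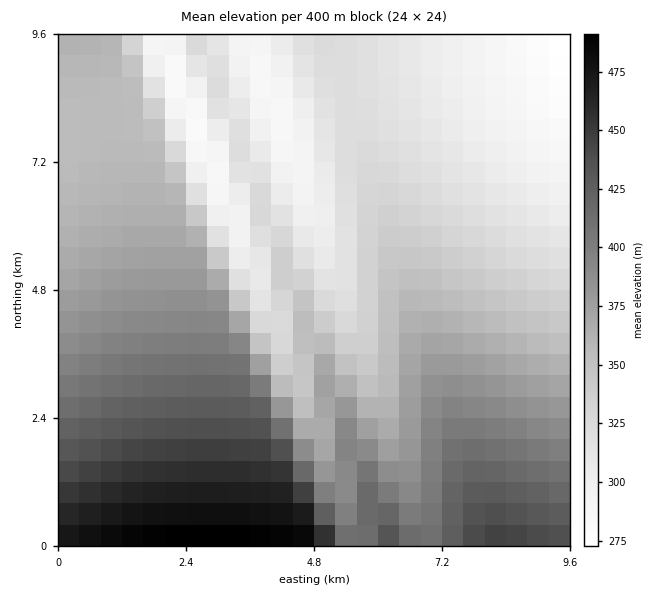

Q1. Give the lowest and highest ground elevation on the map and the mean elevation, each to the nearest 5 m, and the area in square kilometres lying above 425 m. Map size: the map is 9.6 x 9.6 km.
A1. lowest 270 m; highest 495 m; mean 365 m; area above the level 14.2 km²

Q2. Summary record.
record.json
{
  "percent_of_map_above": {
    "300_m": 88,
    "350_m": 56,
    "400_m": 26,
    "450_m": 8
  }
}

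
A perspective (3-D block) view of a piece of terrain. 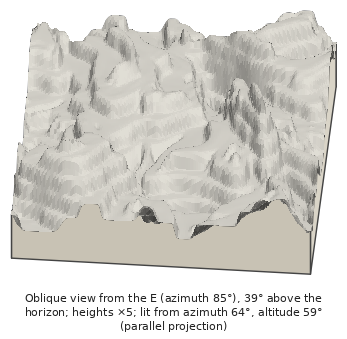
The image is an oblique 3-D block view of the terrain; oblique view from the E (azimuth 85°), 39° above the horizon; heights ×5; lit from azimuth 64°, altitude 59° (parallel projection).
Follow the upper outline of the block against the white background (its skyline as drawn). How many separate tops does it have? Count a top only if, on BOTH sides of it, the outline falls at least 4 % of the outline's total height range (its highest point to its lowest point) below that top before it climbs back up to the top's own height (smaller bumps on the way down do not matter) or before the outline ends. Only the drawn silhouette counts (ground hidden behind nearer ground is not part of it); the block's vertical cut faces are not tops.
4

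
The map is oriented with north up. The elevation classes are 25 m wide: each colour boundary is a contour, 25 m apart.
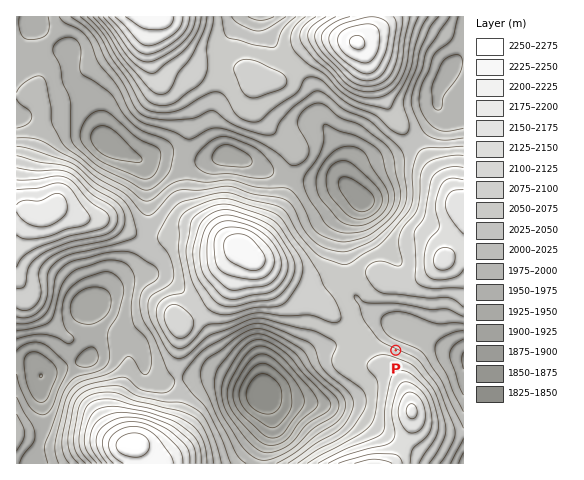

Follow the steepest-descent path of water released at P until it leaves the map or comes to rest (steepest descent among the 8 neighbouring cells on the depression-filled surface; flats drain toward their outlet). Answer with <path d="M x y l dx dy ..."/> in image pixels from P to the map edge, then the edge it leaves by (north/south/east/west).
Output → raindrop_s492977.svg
<path d="M396 350l6-6 0-9 16 0 3-1 20 14 11 3 3 0 5 3 3 0"/>
exit: east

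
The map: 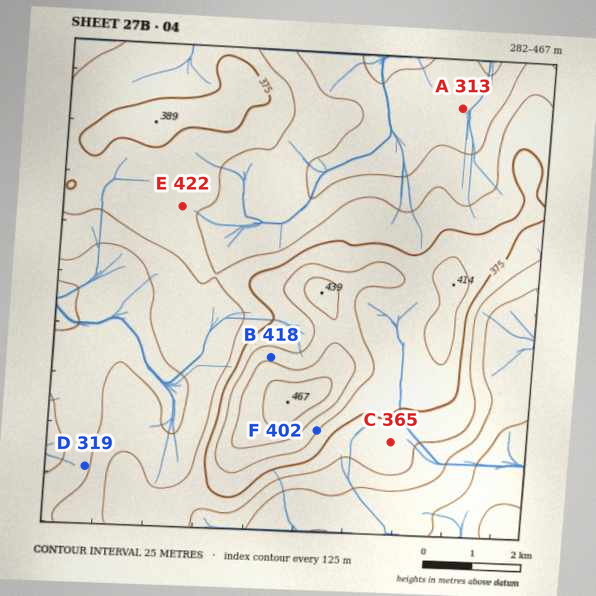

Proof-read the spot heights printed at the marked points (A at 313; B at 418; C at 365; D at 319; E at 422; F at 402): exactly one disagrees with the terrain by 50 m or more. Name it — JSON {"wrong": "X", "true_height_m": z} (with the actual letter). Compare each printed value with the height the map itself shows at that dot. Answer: {"wrong": "E", "true_height_m": 359}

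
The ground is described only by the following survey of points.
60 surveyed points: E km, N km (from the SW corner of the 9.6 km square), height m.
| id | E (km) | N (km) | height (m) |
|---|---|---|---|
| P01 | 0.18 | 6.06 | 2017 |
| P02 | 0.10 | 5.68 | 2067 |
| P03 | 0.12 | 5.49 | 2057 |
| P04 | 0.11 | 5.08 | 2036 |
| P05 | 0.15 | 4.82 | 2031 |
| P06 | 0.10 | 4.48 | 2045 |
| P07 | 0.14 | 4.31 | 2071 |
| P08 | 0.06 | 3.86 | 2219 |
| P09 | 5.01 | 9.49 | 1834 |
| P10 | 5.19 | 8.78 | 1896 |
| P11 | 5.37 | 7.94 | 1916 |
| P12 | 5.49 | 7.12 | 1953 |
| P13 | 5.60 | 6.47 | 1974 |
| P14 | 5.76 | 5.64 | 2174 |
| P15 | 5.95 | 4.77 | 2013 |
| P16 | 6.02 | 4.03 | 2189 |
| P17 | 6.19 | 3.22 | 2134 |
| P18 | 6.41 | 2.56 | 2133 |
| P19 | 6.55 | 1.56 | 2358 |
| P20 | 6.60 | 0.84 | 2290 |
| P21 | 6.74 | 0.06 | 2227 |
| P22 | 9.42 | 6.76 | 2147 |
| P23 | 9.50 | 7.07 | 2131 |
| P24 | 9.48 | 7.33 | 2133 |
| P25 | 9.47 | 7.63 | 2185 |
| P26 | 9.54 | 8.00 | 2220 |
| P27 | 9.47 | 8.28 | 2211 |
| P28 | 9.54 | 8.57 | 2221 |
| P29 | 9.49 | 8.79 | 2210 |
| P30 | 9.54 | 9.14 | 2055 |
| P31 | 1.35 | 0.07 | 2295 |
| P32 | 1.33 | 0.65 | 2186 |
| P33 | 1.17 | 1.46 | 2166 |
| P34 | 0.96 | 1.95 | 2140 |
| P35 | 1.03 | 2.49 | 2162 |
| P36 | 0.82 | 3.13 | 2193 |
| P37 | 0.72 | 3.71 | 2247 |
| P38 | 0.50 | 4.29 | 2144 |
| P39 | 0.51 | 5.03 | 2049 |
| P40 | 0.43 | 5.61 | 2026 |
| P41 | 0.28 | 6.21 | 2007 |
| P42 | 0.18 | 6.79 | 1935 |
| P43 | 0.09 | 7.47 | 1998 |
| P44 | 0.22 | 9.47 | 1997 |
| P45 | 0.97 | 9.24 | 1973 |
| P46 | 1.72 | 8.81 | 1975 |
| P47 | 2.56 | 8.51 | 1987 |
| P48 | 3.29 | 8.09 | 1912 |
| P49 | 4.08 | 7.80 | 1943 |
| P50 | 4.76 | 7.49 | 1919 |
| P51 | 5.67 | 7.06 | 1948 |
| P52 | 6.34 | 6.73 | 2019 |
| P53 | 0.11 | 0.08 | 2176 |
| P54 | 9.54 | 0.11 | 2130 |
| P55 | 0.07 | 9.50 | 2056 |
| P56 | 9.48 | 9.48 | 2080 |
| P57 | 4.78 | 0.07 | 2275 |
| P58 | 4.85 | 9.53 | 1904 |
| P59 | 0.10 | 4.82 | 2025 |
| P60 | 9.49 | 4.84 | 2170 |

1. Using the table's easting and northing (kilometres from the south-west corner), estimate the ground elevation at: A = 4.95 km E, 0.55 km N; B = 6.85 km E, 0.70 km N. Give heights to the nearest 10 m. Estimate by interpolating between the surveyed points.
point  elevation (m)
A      2240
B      2270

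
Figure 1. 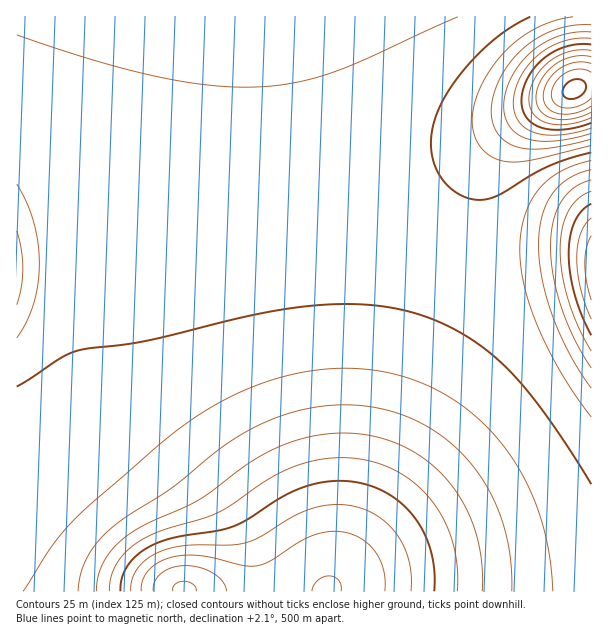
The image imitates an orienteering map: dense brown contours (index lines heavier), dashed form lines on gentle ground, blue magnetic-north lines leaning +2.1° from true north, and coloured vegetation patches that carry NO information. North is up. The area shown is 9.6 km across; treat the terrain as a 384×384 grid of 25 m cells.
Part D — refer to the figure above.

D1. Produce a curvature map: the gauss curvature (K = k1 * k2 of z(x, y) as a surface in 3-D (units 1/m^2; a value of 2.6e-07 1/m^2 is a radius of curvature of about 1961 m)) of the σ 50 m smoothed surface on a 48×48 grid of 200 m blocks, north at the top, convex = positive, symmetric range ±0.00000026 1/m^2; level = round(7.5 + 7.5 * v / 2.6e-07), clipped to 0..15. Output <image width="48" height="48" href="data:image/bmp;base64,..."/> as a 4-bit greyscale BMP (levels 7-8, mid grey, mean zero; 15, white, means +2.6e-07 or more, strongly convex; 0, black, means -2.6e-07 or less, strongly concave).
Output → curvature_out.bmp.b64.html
<image width="48" height="48" href="data:image/bmp;base64,Qk32BAAAAAAAAHYAAAAoAAAAMAAAADAAAAABAAQAAAAAAIAEAAATCwAAEwsAABAAAAAAAAAAAAAAABEREQAiIiIAMzMzAERERABVVVUAZmZmAHd3dwCIiIgAmZmZAKqqqgC7u7sAzMzMAN3d3QDu7u4A////AHd3d3d4iaqYh3d3eIiIiIiIh3d3d3d3d3d3d3d3iZmYd3d3eIiIiIiIh3d3d3d3d3d3d3d3iIiId3d3eIiIiIiIh3d3d3d3d3d3d3d3d4h3d3d3iIiIiIiIh3d3d3d3d3d3d3d3d3d3d3d3iIiIiIiIh3d3d3d3d3d3d3d3d3d3d3d3iIiIiIiId3d3d3d3d3d3d3d3d3d3d3d4iIiIiIiId3d3d3d3d3d3d3d3d3iIiId4iIiIiIiHd3d3d3d3d3d3d3d4iIiIiHd3eIiIiId3d3d3d3d3d3d3d3iIiIiIh3d3d3eIh3d3d3d3d3d3d3d3d3eIiIh3d3d3d3d3d3d3d3d3d3d3d3d3d3d3d3d3d3d3d3d3d3d3d3d3d3d3d3d3d3d3d3d3d3d3d3d3d3d3d3d3d3eId3d3d3d3d3d3d3d3d3d3d3d3d3d3d3eId3d3d3d3d3d3d3d3d3d3d3d3d3d3d3iHd3d3d3d3d3d3d3d3d3d3d3d3d3d3d3iHd3d3d3d3d3d3d3d3d3d3d3d3d3d3d3d3d3d3d3d3d3d3d3d3d3d3d3d3d3d3d3d3d3d3d3d3d3d3d3d3d3d3d3d3d3d3d3d3d3d3d3d3d3d3d3d3d3d3d3d3d3d3d3d3d3d3d3d3d3d3d3d3d3d3d3d3d3d3d3d3d3d3d3d3d3d3d3d3d3d3d3d3d3d3d3d3d3d3d3d3d3d3d3d3d3d3d3d3d3d3d3d3d3d3d3d3d3d3d3d3d3d3d3d3d3d3d3d3d3d3d3d3d3d3d3d3d3d3d3d3d3d3d3d3eHd3d3d3iIiHd3d3d3d3d3d3d3d3d3d3eHd3d3d3iIiIiIh3d3d3d3d3d3d3d3d3eHd3d3d3iIiIiIiIiHd3d3d3d3d3d3d3eHd3d3d3iIiIiIiIiId3d3d3d3d3d3d3eHd3d3d4iIiIiIiIiIh3d3d3d3d3d3d3eHd3d3d4iIiIiIiIiIh3d3d3d3d3d3d3eHd3d3d4iIiIiIiIiId3d3d3d3d3d3d3eHd3d3d3eIiIiIiIiHd3d3d3d3d3d3d3iHd3d3d3d3d4iIiHd3d3d3d3d3d3d3d3iHd3d3d3d3d3d3d3d3d3d3d3d3d3d3d3iHd3d3d3d3d3d3d3d3d3d3d3d3d3d3d3iHd3d3d3d3d3d3d3d3d3d3d3d3d3d2Z3iHd3d3d3d3d3d3d3d3d3d3d3d3d3dmZnd3d3d3d3d3d3d3d3d3d3d3d3d3d3dmZnd3d3d3d3d3d3d3d3d3d3d3d3d3d3dmeKmHd3d3d3d3d3d3d3d3d3d3d3d3d3dmjP/Hd3d3d3d3d3d3d3d3d3d3d3d3d3dnjP/3d3d3d3d3d3d3d3d3d3d3d3d3d3d3iu/3d3d3d3d3d3d3d3d3d3d3d3d3d3d3eKzXd3d3d3d3d3d3d3d3d3d3d3d3d3d3d4mXd3d3d3d3d3d3d3d3d3d3d3d3d3d3d3d3d3d3d3d3d3d3d3d3d3d3d3d3d3d3d2d3d3d3d3d3d3d3d3d3d3d3d3d3d3d3d3dw=="/>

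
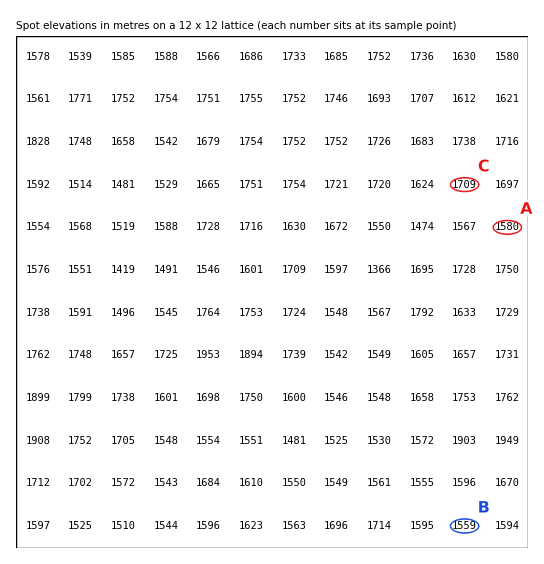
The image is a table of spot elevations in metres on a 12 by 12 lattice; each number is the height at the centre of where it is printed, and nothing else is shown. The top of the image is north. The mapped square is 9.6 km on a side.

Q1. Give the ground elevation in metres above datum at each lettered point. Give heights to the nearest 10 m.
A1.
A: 1580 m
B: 1560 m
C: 1710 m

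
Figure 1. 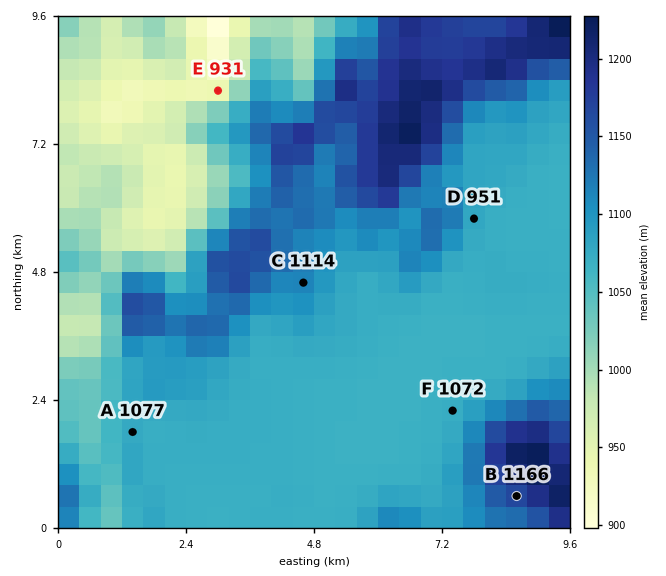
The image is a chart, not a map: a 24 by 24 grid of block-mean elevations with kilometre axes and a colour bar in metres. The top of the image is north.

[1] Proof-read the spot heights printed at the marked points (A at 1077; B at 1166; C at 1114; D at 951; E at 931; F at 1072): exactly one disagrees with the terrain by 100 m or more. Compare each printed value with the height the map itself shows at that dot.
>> D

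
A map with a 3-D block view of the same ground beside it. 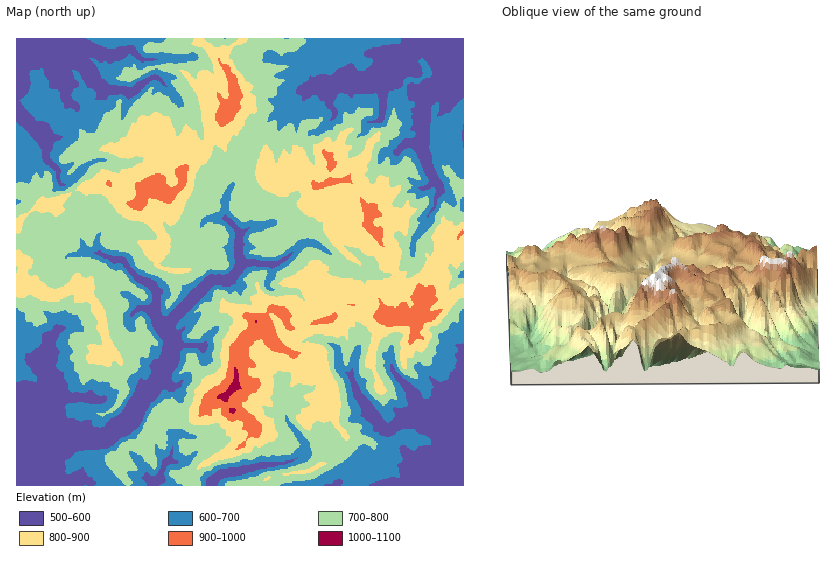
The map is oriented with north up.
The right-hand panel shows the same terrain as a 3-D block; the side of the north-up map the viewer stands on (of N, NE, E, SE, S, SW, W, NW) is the S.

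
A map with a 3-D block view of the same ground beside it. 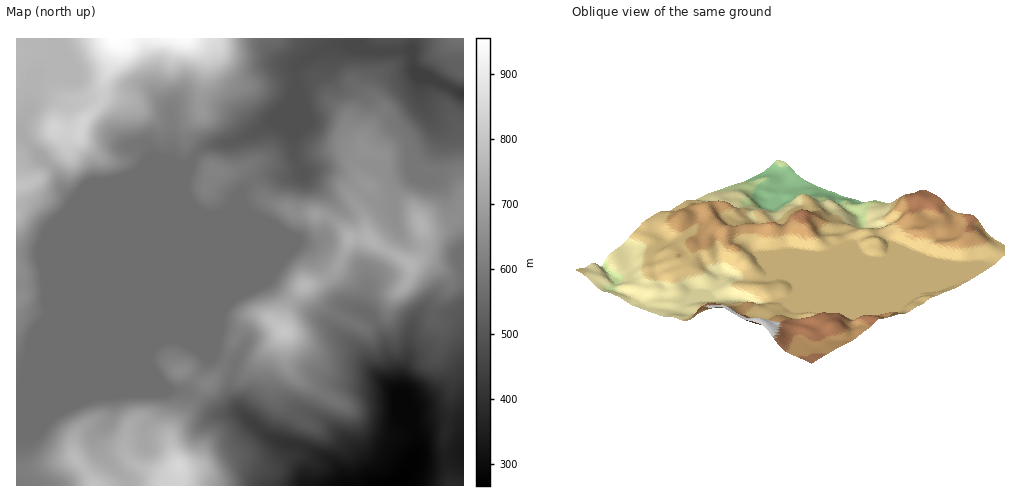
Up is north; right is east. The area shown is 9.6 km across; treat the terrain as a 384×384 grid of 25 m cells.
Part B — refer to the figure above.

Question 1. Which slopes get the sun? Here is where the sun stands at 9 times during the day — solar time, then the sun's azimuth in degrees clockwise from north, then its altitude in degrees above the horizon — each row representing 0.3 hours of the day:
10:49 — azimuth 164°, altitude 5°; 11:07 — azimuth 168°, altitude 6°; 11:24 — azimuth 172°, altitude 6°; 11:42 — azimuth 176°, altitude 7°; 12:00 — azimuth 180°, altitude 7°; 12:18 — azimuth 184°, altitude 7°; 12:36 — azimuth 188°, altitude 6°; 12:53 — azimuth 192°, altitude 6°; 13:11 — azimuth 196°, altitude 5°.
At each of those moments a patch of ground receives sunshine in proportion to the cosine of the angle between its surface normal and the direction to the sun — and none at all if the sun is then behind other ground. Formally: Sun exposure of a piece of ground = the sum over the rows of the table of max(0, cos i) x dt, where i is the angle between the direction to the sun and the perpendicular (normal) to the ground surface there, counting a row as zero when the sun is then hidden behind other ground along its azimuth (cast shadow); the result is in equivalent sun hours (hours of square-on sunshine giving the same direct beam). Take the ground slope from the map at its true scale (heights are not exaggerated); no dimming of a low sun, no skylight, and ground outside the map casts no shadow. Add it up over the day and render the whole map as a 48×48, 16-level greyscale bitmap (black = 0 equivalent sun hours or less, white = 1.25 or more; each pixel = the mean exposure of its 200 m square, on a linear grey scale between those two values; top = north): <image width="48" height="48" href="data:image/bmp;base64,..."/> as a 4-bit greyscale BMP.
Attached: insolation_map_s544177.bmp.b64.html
<image width="48" height="48" href="data:image/bmp;base64,Qk32BAAAAAAAAHYAAAAoAAAAMAAAADAAAAABAAQAAAAAAIAEAAATCwAAEwsAABAAAAAAAAAAAAAAABEREQAiIiIAMzMzAERERABVVVUAZmZmAHd3dwCIiIgAmZmZAKqqqgC7u7sAzMzMAN3d3QDu7u4A////AERWd2MRE0QzRERlMkVmdmZmVVVVVDMzIkRoqoMAFGUiRURSAUZVVod3Z3ZlVDMiERI0Z1EBRTAAEREAAkQyJYZFeHdkREMzMhAAEhACQxAAAAAAEjMhEjR5lmZURURFQyEAAAERIjIRAAABERABJHvbdndlRURFVDMQABIgAjMhAAABIQAnrN2neahkM0VEVTMxAAJCATMQAAAAAAJ6uoU2vbhUIzVTRDMyAAARAAIQAAABEUiqhjNr3ZZUMzNEVTMyEAAAAAAAAAE1VoqXZWirlSIzM0RFZjMzIAAAAAAAAAJWeqh2aLqEEAIzM0ZlZjMzIQAAAAAAABNWaah3m6YxESM0ZniXZkMzIhABEAAAJVITVGiIqUNFVDNJqs25ZkMzMiIiIQADMjIAM0eJlkVlMza8u6qYZUMzMzMzIhESEAABNDWZiIdkNFi5qWRWZlQzMzMzMzMgAAEzRjJqu6hDNGmYh3VFZlQzMzMzMzMyEBMzNWM4qoQiNYqIh2ZVZmUzMzMzMzMzMzMzI3iGQyETaJdphlVmVVdTMzMzMzMzMzMzNZqDAAE2djFZh2RERVVDMzMzMzMzMzMzISMQABR2MRNnmoRFRGYzMzMzMzMzMzMzMAAAAWqVRWeJ39lXhiRDMzMzMzMzMzMzMQAAApy6qYZVffyWmTMzMzMzMzMzMzMzMgAAATRpuGVCFKy4VlMzMzMzMzMzMzMzMxAAAAADh1ZUNHmqYzEjMzMzMzMzMzMzMyEAAAABRlZ4qEaFIyIzMzMzMzMzMzMzMyIAAAABJ5vLYQJUM1VDMzMzMzMzMzMzMzIQAAARJ6uTAANGdodTMzMzMzMzMzMzMzIhEAEzREQQAEdViZh0MzMzMzMzMzMzMzMjNUd3QAAAAWUzR3moQzMzMzMzMzMzMzNGmIiFEAABEzESNEeslDMzMzMzMzRmQzV3YyEQACASMxABI2Z3djMzMzMzM0d2VEVCAAAAJCIzMgAAE4mFSGMzMzMzM0VFZUIQAAAAQiVDMAAAEiR3i8dEMzMzMzNFZ1MQAAABEUMjIAABIAADre7uyFMzMzI0RFVCAAAAEyEjMQASISADvLvLhnQzNEIRACNEEAATVCNEMgAQASInh4pyACVVZmIAAAAREBJGU0RDMyEAACSbhYlCI0RWVWUQAAAAERETMzMhEjEAADVnZUVFeZh2VWmWMgAAEhABIiIgEiABEUMiIiaZq8yWRXq6l1MRMyIREhERIgARI0MQAAKcqZl0RFZmZndTMzNCERATMAAiMkQgAhA5l2U0REQ0Z4mHQzRTEAASEAEjIEUyIyI0VDI3dURXiJmHZDQyAAEQABIhAEQyEAFGUyNpqGaHZmZUREMQEREAAREABEQzIyI3qoiay5mqhjERI0MgEhEAEREVq0REM0VWruyqvMu7uEERIyIiEAASMzaZdUREM1eIi93KreyqqFQ0VEISEAAAAkeHVDNDNGd4mJve3tp3ZDNHdlUyEAAAEjI1ZzNERGZmVFeaqIZVQzNWZUREQyNnd2VEVg=="/>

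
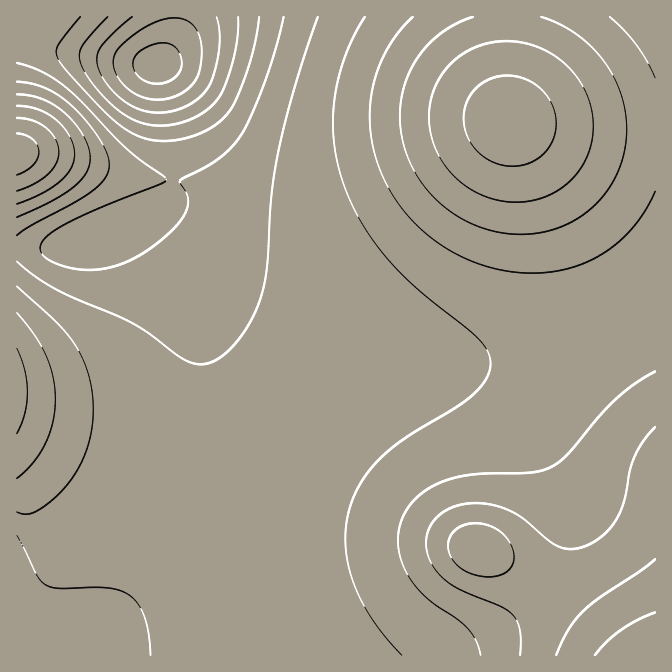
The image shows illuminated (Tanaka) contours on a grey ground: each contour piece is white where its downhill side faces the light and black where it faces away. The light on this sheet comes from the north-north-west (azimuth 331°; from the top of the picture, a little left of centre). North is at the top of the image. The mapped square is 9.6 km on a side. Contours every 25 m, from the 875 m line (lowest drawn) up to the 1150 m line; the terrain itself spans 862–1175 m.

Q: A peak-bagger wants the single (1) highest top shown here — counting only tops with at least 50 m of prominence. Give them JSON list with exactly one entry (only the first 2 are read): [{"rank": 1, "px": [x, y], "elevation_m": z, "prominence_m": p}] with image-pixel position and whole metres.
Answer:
[{"rank": 1, "px": [510, 120], "elevation_m": 1164, "prominence_m": 103}]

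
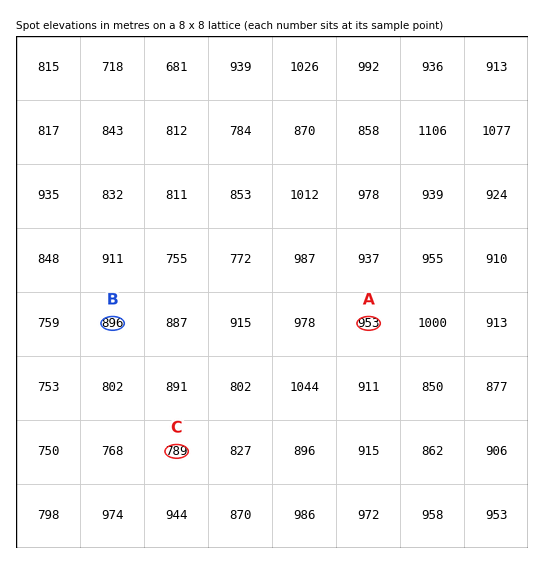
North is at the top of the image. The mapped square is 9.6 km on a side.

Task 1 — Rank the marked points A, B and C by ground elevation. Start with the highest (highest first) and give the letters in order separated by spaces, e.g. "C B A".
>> A B C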